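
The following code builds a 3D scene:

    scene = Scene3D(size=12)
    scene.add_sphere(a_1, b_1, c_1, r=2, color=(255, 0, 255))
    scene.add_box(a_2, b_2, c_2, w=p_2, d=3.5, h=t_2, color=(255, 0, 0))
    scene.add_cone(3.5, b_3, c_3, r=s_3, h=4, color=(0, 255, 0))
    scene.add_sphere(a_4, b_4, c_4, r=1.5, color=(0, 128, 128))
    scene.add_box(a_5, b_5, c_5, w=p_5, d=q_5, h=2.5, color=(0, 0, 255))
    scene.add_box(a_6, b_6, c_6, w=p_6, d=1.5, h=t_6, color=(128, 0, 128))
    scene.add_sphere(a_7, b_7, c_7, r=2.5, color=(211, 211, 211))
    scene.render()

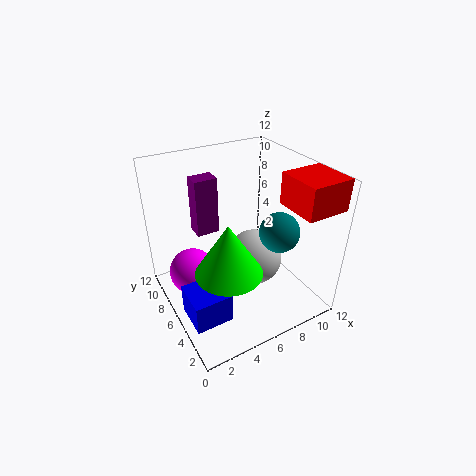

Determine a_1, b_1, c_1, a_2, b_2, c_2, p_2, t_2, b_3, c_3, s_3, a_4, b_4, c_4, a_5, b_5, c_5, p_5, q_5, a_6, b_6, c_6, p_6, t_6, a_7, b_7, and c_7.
a_1 = 2.5
b_1 = 8
c_1 = 2.5
a_2 = 8.5
b_2 = 0.5
c_2 = 9.5
p_2 = 3.5
t_2 = 2.5
b_3 = 3
c_3 = 5.5
s_3 = 2.5
a_4 = 7.5
b_4 = 2.5
c_4 = 8
a_5 = 0.5
b_5 = 2.5
c_5 = 1
p_5 = 3
q_5 = 3
a_6 = 3.5
b_6 = 8.5
c_6 = 5.5
p_6 = 2
t_6 = 5
a_7 = 8
b_7 = 6.5
c_7 = 3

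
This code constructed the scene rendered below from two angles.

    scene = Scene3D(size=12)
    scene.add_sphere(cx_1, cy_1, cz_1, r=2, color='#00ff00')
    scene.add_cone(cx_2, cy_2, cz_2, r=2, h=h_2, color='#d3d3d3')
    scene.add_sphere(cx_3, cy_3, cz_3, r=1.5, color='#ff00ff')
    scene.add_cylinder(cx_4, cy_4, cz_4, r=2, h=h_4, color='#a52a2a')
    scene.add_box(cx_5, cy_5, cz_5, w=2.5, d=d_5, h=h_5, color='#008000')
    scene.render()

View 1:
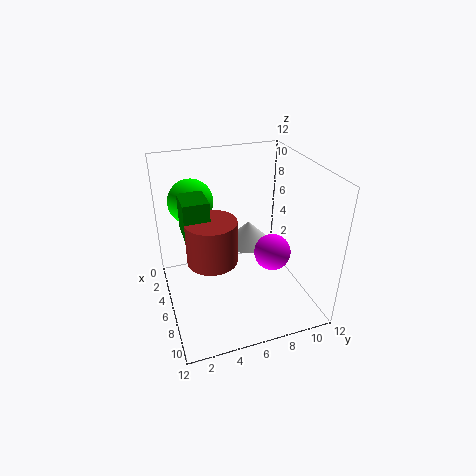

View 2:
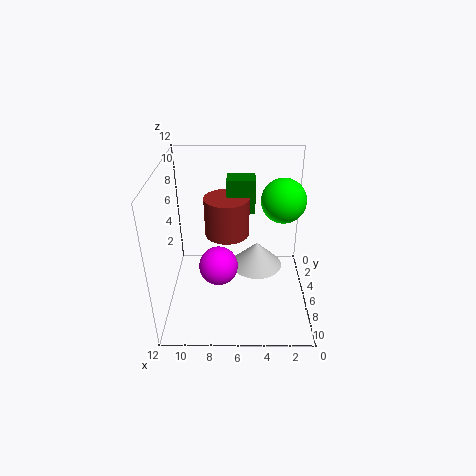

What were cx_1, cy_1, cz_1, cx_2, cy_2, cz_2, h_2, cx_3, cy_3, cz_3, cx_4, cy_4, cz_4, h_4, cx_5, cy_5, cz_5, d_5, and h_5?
cx_1 = 2
cy_1 = 3
cz_1 = 8
cx_2 = 4.5
cy_2 = 7.5
cz_2 = 4.5
h_2 = 2
cx_3 = 7.5
cy_3 = 8.5
cz_3 = 5
cx_4 = 7
cy_4 = 3.5
cz_4 = 5
h_4 = 3.5
cx_5 = 4.5
cy_5 = 1.5
cz_5 = 7
d_5 = 2
h_5 = 3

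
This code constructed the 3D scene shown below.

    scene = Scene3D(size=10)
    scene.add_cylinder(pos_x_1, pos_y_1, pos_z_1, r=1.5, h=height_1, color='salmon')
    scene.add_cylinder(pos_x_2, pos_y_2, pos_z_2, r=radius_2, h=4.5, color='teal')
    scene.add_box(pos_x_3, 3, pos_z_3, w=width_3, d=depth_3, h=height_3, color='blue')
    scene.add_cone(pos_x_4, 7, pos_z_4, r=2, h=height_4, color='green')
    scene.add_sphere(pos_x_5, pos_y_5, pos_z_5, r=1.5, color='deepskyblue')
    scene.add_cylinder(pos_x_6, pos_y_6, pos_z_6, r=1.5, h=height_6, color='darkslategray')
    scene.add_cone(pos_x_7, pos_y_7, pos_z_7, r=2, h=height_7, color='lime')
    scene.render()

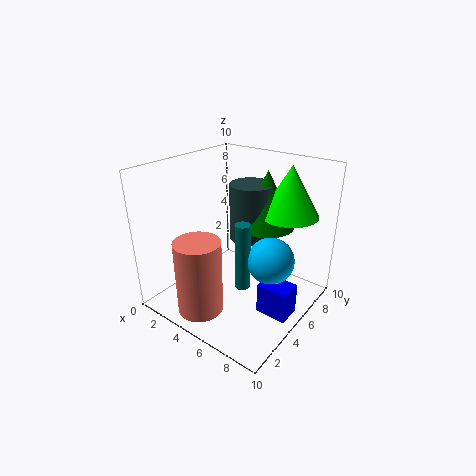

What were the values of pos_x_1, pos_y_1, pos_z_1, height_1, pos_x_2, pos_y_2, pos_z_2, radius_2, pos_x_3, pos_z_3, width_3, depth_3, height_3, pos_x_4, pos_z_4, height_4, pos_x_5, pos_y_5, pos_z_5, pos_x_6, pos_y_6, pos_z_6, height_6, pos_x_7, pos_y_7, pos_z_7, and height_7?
pos_x_1 = 4.5, pos_y_1 = 1.5, pos_z_1 = 1, height_1 = 5, pos_x_2 = 6.5, pos_y_2 = 3.5, pos_z_2 = 2.5, radius_2 = 0.5, pos_x_3 = 8, pos_z_3 = 1.5, width_3 = 2, depth_3 = 1.5, height_3 = 2, pos_x_4 = 6, pos_z_4 = 5.5, height_4 = 4, pos_x_5 = 8, pos_y_5 = 4.5, pos_z_5 = 4.5, pos_x_6 = 5, pos_y_6 = 6.5, pos_z_6 = 4.5, height_6 = 4, pos_x_7 = 7.5, pos_y_7 = 7.5, pos_z_7 = 6.5, height_7 = 3.5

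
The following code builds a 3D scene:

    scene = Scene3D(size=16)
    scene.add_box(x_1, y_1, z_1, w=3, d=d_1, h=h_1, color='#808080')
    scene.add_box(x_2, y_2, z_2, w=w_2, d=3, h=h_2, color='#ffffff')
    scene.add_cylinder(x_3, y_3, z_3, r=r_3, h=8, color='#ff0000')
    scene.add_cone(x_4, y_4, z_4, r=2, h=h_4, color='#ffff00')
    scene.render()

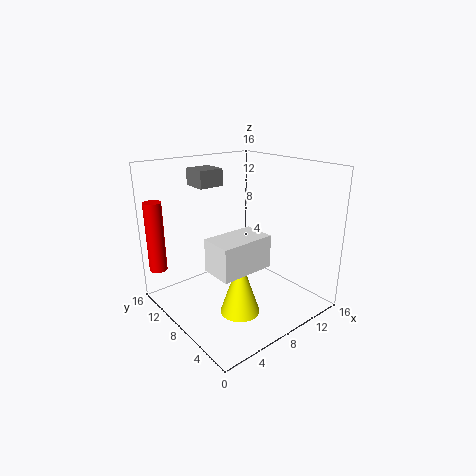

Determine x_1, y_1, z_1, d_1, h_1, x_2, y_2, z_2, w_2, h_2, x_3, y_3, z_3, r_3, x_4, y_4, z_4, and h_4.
x_1 = 6; y_1 = 12; z_1 = 13; d_1 = 3; h_1 = 2; x_2 = 1; y_2 = 1; z_2 = 8; w_2 = 5; h_2 = 3; x_3 = 1; y_3 = 14; z_3 = 4; r_3 = 1; x_4 = 5; y_4 = 4; z_4 = 2; h_4 = 6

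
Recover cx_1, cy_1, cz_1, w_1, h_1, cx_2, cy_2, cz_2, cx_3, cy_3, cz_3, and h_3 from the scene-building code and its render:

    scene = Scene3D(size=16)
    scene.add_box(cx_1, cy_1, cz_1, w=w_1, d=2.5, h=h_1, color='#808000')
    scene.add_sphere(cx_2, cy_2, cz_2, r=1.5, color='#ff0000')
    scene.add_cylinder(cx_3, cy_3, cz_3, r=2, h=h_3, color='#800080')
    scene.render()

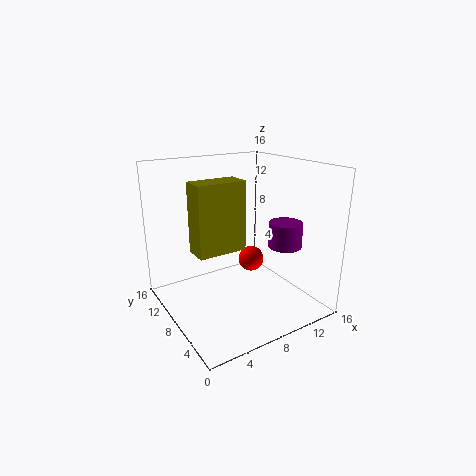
cx_1 = 2
cy_1 = 5
cz_1 = 8
w_1 = 5
h_1 = 7
cx_2 = 10.5
cy_2 = 9
cz_2 = 4.5
cx_3 = 14
cy_3 = 7
cz_3 = 6
h_3 = 3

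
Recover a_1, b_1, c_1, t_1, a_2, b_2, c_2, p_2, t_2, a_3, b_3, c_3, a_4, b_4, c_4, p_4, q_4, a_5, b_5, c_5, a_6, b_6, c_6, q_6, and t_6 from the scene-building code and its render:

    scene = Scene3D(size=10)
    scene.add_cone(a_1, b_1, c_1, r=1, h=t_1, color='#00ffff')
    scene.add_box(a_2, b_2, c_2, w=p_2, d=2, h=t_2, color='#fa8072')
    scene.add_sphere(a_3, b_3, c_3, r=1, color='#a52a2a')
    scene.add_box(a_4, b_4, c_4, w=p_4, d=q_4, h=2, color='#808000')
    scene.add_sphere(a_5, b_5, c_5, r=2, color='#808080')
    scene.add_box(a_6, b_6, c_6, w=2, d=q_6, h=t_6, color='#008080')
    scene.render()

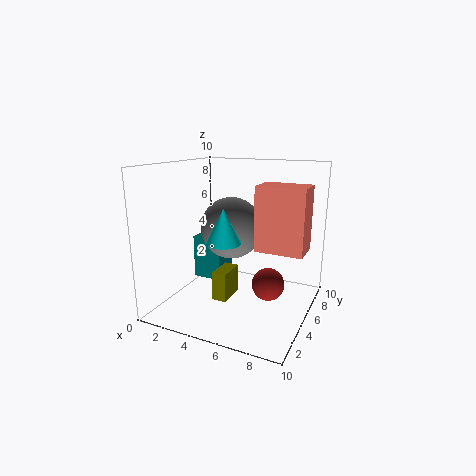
a_1 = 6
b_1 = 1
c_1 = 6
t_1 = 2
a_2 = 7
b_2 = 3
c_2 = 5
p_2 = 3
t_2 = 4
a_3 = 8
b_3 = 3
c_3 = 3
a_4 = 4
b_4 = 3
c_4 = 1
p_4 = 1
q_4 = 2
a_5 = 5
b_5 = 4
c_5 = 6
a_6 = 2
b_6 = 4
c_6 = 2
q_6 = 2
t_6 = 3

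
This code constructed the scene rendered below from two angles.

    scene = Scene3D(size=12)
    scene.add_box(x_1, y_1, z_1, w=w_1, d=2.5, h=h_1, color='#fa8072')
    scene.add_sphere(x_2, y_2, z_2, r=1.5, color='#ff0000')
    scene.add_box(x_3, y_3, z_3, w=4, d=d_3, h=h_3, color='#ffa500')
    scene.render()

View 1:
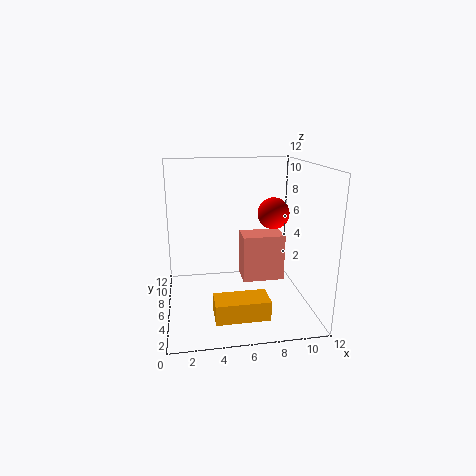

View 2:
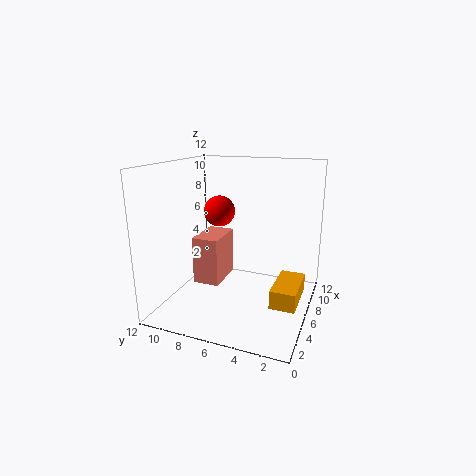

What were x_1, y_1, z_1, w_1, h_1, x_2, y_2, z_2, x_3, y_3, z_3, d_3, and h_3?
x_1 = 7
y_1 = 8.5
z_1 = 0.5
w_1 = 4
h_1 = 4.5
x_2 = 10
y_2 = 9.5
z_2 = 7
x_3 = 3.5
y_3 = 0.5
z_3 = 1.5
d_3 = 2
h_3 = 1.5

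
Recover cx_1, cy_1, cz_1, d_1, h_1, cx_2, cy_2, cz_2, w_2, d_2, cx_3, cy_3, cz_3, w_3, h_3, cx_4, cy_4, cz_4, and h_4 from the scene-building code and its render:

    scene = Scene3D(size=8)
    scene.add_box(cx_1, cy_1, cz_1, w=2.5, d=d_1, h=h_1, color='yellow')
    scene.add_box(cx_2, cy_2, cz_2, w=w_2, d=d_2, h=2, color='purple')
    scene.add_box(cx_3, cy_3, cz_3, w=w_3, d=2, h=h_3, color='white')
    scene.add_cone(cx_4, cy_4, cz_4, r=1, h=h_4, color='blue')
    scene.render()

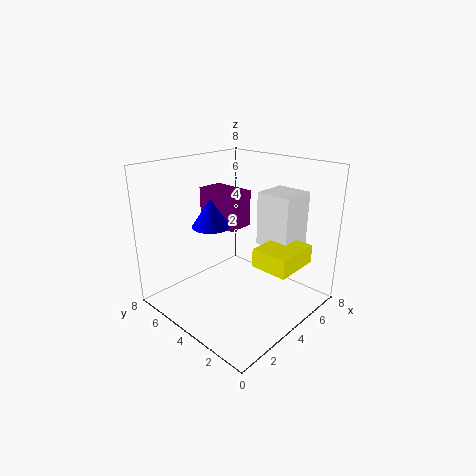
cx_1 = 3.5
cy_1 = 0.5
cz_1 = 3
d_1 = 2
h_1 = 1
cx_2 = 3.5
cy_2 = 4
cz_2 = 4.5
w_2 = 1.5
d_2 = 2.5
cx_3 = 5
cy_3 = 1.5
cz_3 = 3.5
w_3 = 2
h_3 = 3
cx_4 = 2.5
cy_4 = 4.5
cz_4 = 5
h_4 = 1.5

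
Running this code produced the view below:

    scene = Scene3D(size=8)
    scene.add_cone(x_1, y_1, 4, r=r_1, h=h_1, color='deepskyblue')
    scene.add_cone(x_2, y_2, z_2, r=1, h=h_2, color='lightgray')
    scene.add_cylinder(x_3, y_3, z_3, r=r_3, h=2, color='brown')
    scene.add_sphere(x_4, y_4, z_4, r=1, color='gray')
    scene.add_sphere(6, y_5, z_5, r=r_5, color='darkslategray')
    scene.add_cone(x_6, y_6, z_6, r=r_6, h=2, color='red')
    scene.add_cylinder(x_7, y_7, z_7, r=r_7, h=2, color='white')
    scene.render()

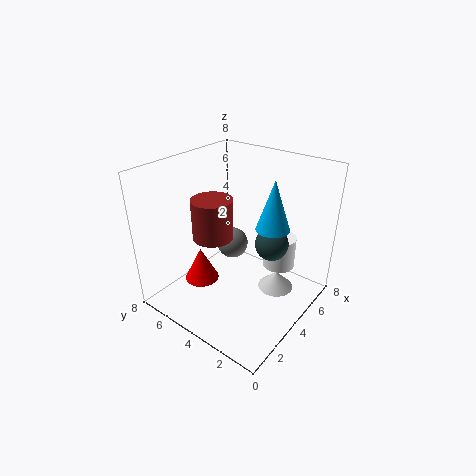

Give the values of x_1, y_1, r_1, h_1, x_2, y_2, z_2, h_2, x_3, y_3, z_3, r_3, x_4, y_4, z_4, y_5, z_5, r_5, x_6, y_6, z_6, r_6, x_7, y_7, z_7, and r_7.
x_1 = 6, y_1 = 3, r_1 = 1, h_1 = 3, x_2 = 5, y_2 = 2, z_2 = 1, h_2 = 1, x_3 = 2, y_3 = 4, z_3 = 5, r_3 = 1, x_4 = 6, y_4 = 6, z_4 = 2, y_5 = 3, z_5 = 3, r_5 = 1, x_6 = 3, y_6 = 6, z_6 = 1, r_6 = 1, x_7 = 7, y_7 = 3, z_7 = 1, r_7 = 1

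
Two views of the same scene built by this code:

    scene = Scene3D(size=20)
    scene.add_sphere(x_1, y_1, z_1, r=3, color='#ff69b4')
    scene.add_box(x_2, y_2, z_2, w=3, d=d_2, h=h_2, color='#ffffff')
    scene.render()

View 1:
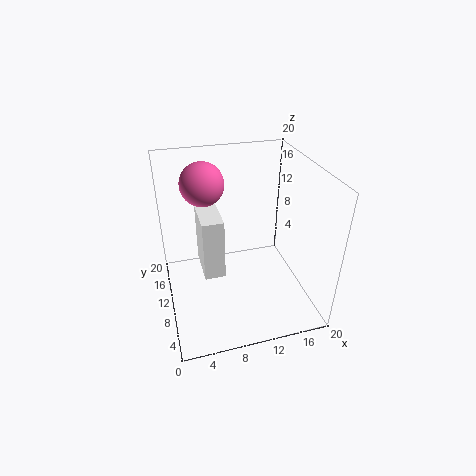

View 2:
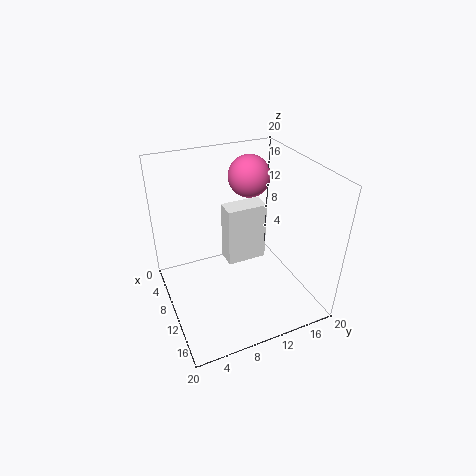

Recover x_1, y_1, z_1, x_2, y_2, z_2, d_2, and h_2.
x_1 = 6; y_1 = 13.5; z_1 = 17; x_2 = 5; y_2 = 9.5; z_2 = 4; d_2 = 6; h_2 = 9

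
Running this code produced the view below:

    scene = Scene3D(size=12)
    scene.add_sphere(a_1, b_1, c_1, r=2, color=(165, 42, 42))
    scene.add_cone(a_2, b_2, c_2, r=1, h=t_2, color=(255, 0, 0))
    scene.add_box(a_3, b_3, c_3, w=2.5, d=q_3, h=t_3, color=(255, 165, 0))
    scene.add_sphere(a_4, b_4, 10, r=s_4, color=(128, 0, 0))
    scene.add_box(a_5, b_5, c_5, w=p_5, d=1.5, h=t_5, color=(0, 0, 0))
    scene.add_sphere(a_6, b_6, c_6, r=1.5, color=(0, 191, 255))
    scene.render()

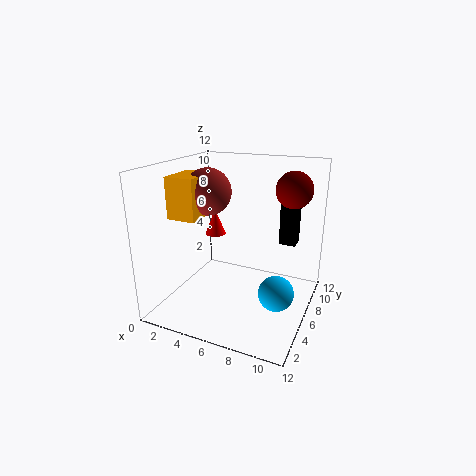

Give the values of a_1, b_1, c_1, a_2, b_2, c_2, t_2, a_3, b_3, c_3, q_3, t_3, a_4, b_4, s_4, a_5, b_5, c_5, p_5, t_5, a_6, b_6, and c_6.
a_1 = 3; b_1 = 6.5; c_1 = 9.5; a_2 = 2; b_2 = 9.5; c_2 = 4.5; t_2 = 2.5; a_3 = 0.5; b_3 = 4; c_3 = 7.5; q_3 = 3.5; t_3 = 3.5; a_4 = 10; b_4 = 8; s_4 = 1.5; a_5 = 8.5; b_5 = 9.5; c_5 = 4.5; p_5 = 1.5; t_5 = 4.5; a_6 = 9.5; b_6 = 6; c_6 = 1.5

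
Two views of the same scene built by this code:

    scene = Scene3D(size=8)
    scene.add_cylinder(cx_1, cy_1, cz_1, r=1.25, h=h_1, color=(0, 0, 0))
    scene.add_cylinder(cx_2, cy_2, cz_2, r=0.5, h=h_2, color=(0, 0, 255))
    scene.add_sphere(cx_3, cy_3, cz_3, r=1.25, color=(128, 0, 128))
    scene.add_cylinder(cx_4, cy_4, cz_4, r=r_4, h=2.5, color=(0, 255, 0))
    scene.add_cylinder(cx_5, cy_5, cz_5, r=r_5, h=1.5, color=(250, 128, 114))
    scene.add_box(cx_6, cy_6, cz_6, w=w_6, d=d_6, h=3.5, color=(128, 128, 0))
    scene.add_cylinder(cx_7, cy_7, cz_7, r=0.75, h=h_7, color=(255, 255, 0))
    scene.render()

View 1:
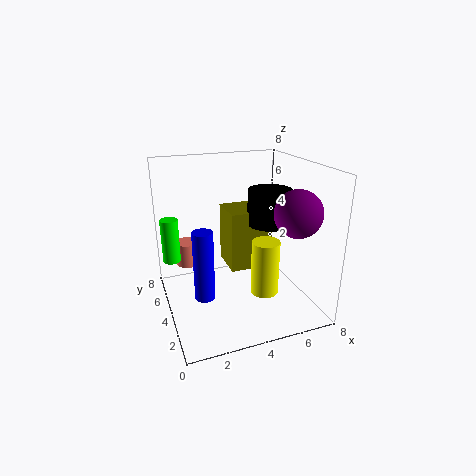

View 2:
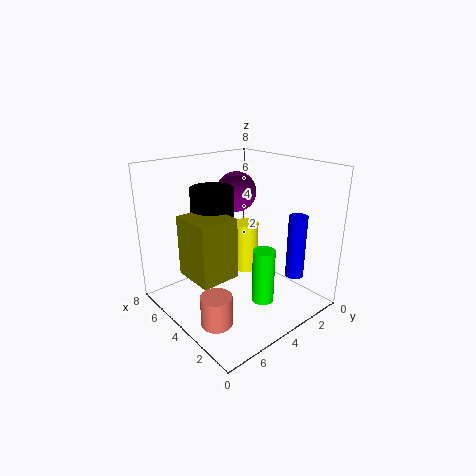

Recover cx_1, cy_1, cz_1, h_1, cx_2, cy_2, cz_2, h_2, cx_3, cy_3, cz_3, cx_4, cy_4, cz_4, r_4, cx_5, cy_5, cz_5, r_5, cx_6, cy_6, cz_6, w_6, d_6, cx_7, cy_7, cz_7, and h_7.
cx_1 = 6, cy_1 = 4.25, cz_1 = 4.5, h_1 = 2, cx_2 = 1.5, cy_2 = 2, cz_2 = 2, h_2 = 3.5, cx_3 = 6.5, cy_3 = 2, cz_3 = 5.75, cx_4 = 0.5, cy_4 = 5.5, cz_4 = 2.5, r_4 = 0.5, cx_5 = 1.75, cy_5 = 7.25, cz_5 = 1.25, r_5 = 0.75, cx_6 = 3.75, cy_6 = 4.25, cz_6 = 1.75, w_6 = 2.5, d_6 = 2.25, cx_7 = 5, cy_7 = 2.5, cz_7 = 1.25, h_7 = 3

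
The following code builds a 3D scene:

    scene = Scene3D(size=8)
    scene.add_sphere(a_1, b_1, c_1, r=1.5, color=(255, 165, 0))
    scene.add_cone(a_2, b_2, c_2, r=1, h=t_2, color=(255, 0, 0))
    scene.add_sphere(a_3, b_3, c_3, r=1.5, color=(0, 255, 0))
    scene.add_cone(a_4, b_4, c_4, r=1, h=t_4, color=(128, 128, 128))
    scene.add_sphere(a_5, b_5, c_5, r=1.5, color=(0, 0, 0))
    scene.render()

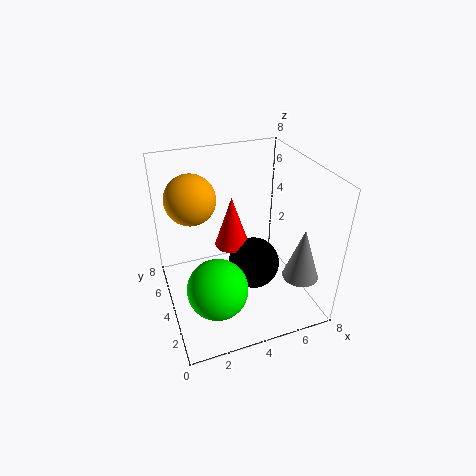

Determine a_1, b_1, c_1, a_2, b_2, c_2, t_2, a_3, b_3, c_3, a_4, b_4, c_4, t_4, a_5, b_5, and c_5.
a_1 = 2, b_1 = 6.5, c_1 = 5.5, a_2 = 4, b_2 = 5, c_2 = 3, t_2 = 3, a_3 = 2, b_3 = 1.5, c_3 = 3, a_4 = 7, b_4 = 2, c_4 = 2, t_4 = 3, a_5 = 5, b_5 = 4, c_5 = 2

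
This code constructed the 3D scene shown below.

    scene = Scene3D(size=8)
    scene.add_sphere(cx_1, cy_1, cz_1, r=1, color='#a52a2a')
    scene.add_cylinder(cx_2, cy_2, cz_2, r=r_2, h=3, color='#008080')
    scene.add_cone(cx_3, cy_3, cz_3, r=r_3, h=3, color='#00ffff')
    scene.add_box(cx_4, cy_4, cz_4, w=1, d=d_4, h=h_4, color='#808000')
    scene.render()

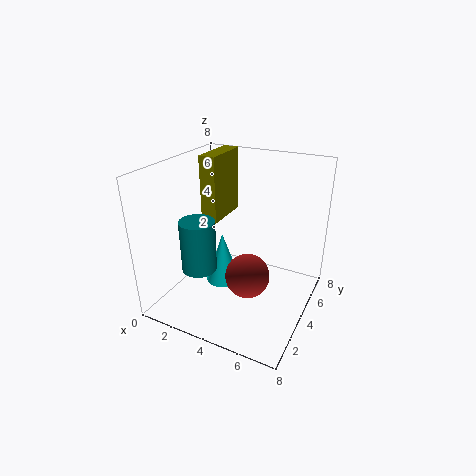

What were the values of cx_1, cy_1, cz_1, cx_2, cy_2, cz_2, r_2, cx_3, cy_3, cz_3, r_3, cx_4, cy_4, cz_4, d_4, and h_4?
cx_1 = 6
cy_1 = 1
cz_1 = 4
cx_2 = 2
cy_2 = 3
cz_2 = 2
r_2 = 1
cx_3 = 3
cy_3 = 4
cz_3 = 1
r_3 = 1
cx_4 = 1
cy_4 = 5
cz_4 = 4
d_4 = 3
h_4 = 4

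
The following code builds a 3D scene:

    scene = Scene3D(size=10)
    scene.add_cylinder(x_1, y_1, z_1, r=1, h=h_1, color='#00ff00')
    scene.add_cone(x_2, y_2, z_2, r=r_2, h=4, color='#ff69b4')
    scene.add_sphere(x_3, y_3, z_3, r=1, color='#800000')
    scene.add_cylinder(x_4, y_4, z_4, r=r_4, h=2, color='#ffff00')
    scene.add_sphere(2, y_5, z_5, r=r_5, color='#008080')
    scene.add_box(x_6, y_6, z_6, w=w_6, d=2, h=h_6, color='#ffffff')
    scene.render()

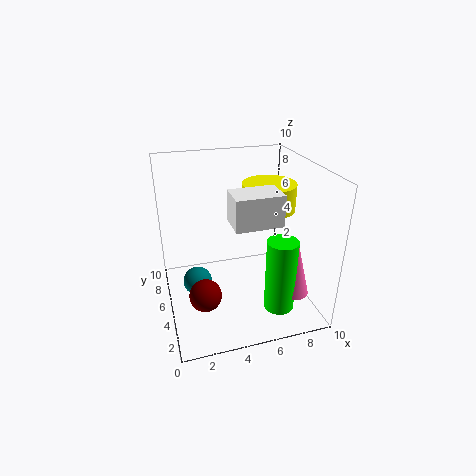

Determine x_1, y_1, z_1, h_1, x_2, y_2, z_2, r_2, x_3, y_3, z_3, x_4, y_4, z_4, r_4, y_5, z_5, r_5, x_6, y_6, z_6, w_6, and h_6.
x_1 = 7; y_1 = 2; z_1 = 1; h_1 = 5; x_2 = 8; y_2 = 2; z_2 = 2; r_2 = 1; x_3 = 2; y_3 = 2; z_3 = 3; x_4 = 8; y_4 = 7; z_4 = 6; r_4 = 2; y_5 = 5; z_5 = 2; r_5 = 1; x_6 = 4; y_6 = 2; z_6 = 7; w_6 = 3; h_6 = 2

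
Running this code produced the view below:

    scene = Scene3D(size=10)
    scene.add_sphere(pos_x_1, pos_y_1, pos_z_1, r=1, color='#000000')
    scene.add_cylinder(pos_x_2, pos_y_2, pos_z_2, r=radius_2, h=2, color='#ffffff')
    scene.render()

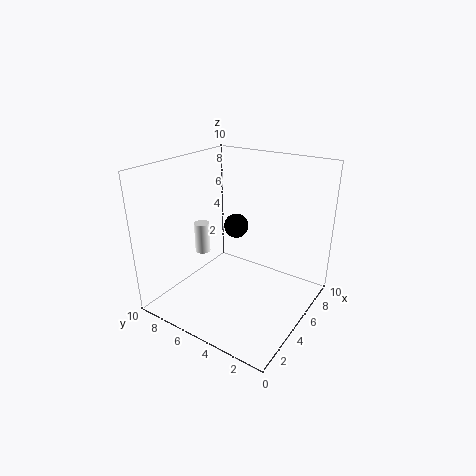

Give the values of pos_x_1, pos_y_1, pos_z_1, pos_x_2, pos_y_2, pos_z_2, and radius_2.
pos_x_1 = 8.5, pos_y_1 = 7.5, pos_z_1 = 4, pos_x_2 = 3, pos_y_2 = 6.5, pos_z_2 = 4.5, radius_2 = 0.5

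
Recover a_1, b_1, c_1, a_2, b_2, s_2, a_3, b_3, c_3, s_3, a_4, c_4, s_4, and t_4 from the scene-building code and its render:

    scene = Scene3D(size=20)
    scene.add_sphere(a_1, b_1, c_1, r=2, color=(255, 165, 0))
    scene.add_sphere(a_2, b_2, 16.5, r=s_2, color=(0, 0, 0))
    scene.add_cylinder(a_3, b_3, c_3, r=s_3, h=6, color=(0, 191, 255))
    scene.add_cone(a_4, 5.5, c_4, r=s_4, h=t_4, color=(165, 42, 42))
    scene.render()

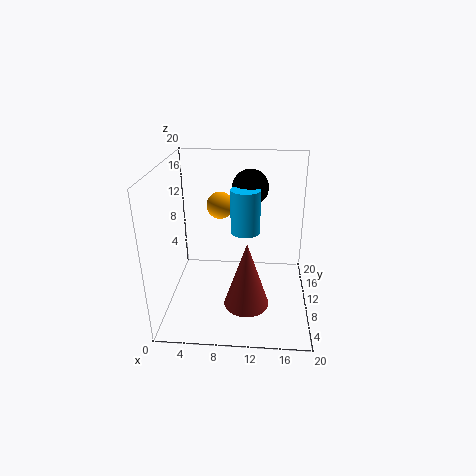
a_1 = 7
b_1 = 14.5
c_1 = 13
a_2 = 11.5
b_2 = 12.5
s_2 = 2.5
a_3 = 11
b_3 = 10
c_3 = 11
s_3 = 2
a_4 = 11.5
c_4 = 2.5
s_4 = 3
t_4 = 9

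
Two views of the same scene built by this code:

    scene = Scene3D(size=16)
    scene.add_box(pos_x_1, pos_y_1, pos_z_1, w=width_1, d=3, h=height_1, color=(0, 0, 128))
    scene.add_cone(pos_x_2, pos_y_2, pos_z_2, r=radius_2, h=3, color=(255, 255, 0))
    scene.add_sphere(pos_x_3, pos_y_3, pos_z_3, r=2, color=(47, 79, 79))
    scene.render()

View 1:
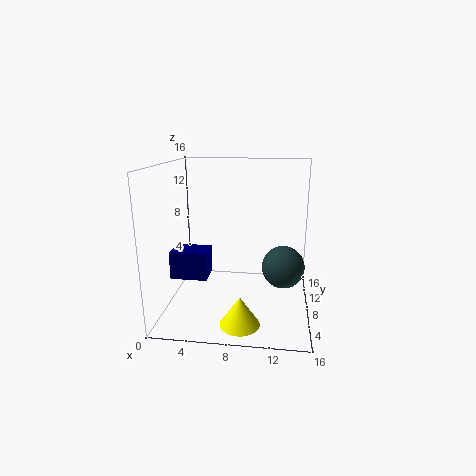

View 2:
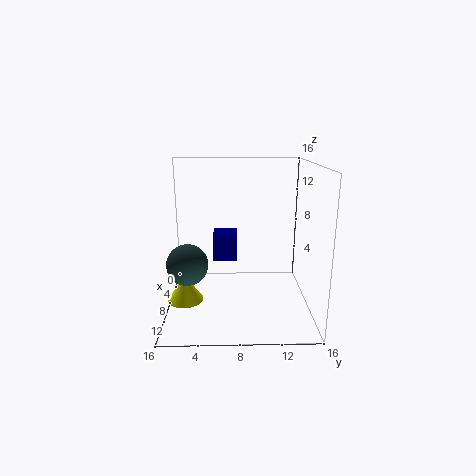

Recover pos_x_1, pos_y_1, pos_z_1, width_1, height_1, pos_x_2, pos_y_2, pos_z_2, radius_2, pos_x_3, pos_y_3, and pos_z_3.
pos_x_1 = 1; pos_y_1 = 5; pos_z_1 = 4; width_1 = 4; height_1 = 3; pos_x_2 = 9; pos_y_2 = 2; pos_z_2 = 1; radius_2 = 2; pos_x_3 = 13; pos_y_3 = 3; pos_z_3 = 7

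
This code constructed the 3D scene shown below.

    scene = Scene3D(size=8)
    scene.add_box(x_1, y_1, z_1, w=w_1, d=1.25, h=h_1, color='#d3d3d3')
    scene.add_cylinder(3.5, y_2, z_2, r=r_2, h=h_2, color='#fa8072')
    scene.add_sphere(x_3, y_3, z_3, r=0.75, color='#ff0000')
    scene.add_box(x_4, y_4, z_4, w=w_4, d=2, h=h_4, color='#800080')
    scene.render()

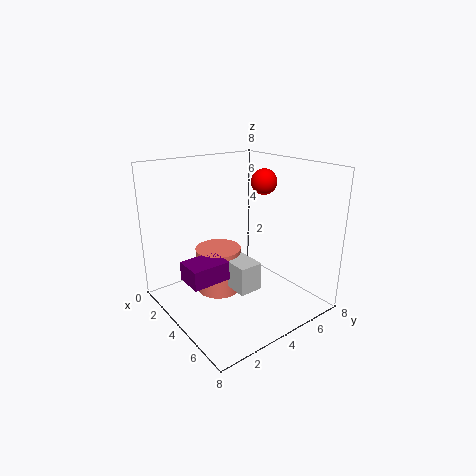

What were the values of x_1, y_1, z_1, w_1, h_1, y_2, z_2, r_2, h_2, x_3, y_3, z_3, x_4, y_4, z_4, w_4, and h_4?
x_1 = 3.25; y_1 = 2.75; z_1 = 1.75; w_1 = 2.75; h_1 = 1.5; y_2 = 3; z_2 = 1; r_2 = 1.25; h_2 = 2.5; x_3 = 3.5; y_3 = 6.25; z_3 = 6.75; x_4 = 3.75; y_4 = 0.5; z_4 = 2.5; w_4 = 1.5; h_4 = 1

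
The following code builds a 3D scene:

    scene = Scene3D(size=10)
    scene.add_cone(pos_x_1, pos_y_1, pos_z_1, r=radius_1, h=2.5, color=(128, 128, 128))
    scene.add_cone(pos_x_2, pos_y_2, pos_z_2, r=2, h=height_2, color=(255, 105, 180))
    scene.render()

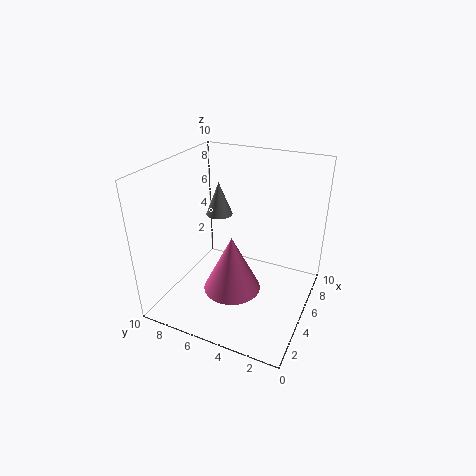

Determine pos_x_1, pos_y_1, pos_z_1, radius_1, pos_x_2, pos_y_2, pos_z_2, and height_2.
pos_x_1 = 7
pos_y_1 = 7.5
pos_z_1 = 5.5
radius_1 = 1
pos_x_2 = 4
pos_y_2 = 5
pos_z_2 = 1.5
height_2 = 4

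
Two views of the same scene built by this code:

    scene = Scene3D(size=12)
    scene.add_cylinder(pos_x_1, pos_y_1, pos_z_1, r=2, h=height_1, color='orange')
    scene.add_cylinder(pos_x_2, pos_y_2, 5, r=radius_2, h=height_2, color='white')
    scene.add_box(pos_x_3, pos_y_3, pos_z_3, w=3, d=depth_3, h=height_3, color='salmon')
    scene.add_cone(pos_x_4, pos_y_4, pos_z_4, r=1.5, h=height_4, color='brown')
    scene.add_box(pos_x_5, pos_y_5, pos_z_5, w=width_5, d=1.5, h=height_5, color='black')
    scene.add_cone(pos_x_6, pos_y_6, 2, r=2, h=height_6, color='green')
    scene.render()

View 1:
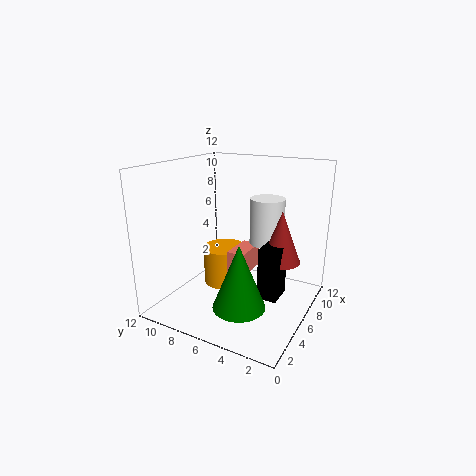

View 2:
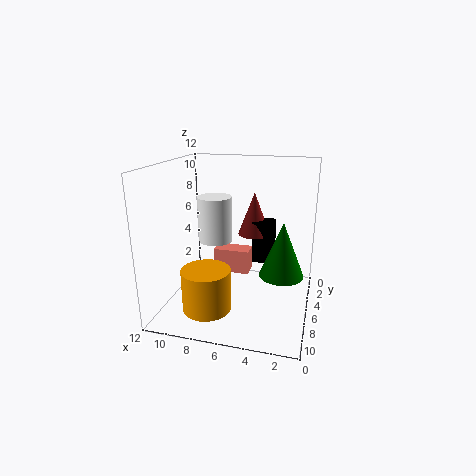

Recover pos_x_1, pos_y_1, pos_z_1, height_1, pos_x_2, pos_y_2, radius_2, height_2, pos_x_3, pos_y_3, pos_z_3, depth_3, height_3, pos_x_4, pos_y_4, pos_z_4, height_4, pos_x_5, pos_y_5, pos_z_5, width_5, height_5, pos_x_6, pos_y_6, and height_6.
pos_x_1 = 8, pos_y_1 = 8.5, pos_z_1 = 0.5, height_1 = 3.5, pos_x_2 = 8.5, pos_y_2 = 4.5, radius_2 = 1.5, height_2 = 4, pos_x_3 = 5, pos_y_3 = 5, pos_z_3 = 3, depth_3 = 1.5, height_3 = 2, pos_x_4 = 5.5, pos_y_4 = 2, pos_z_4 = 5, height_4 = 4, pos_x_5 = 3.5, pos_y_5 = 1.5, pos_z_5 = 2.5, width_5 = 2, height_5 = 4, pos_x_6 = 2.5, pos_y_6 = 4, height_6 = 5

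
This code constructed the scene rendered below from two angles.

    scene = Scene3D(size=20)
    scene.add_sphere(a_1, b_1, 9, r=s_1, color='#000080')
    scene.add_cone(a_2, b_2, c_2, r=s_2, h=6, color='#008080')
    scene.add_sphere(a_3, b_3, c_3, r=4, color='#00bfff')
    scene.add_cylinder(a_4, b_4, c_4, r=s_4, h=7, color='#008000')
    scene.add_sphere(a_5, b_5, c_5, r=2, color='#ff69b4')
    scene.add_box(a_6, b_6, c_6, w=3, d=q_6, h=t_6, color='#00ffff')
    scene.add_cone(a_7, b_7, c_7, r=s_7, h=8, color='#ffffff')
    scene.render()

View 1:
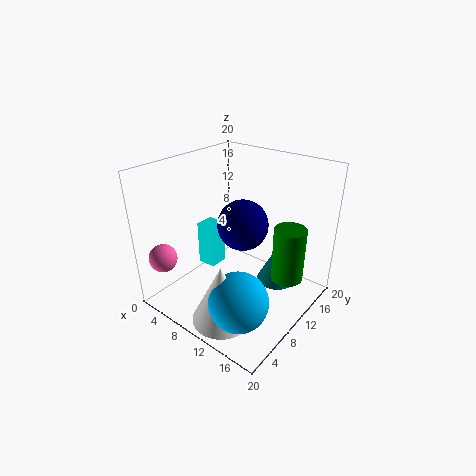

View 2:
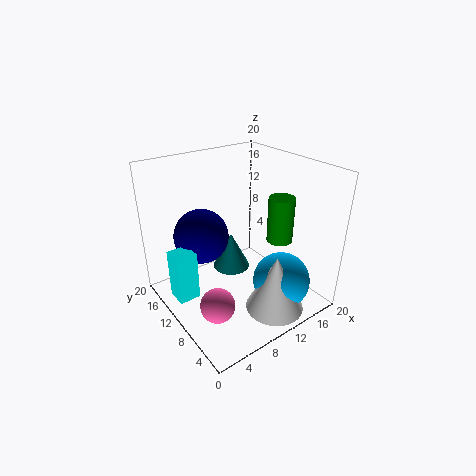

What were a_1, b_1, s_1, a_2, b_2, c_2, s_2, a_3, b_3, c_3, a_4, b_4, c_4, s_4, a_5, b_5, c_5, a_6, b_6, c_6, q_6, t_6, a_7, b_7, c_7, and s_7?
a_1 = 7
b_1 = 15
s_1 = 4
a_2 = 13
b_2 = 16
c_2 = 1
s_2 = 3
a_3 = 14
b_3 = 5
c_3 = 4
a_4 = 18
b_4 = 10
c_4 = 7
s_4 = 2
a_5 = 2
b_5 = 3
c_5 = 7
a_6 = 1
b_6 = 11
c_6 = 2
q_6 = 3
t_6 = 7
a_7 = 12
b_7 = 4
c_7 = 1
s_7 = 4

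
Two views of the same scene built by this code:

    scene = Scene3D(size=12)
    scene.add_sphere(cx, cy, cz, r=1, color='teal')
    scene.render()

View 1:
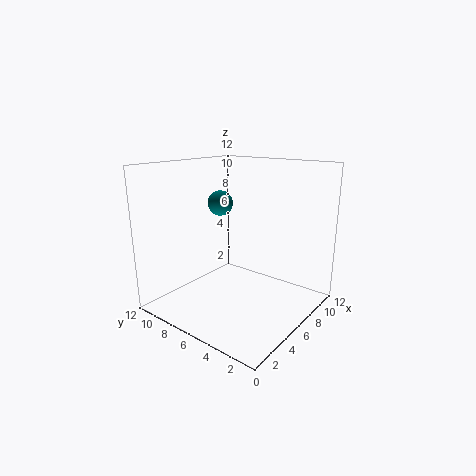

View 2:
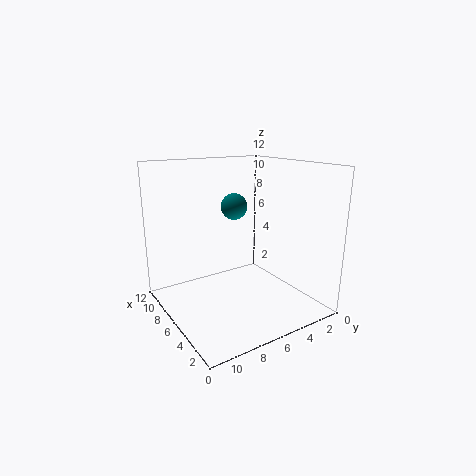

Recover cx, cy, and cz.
cx = 5, cy = 7, cz = 9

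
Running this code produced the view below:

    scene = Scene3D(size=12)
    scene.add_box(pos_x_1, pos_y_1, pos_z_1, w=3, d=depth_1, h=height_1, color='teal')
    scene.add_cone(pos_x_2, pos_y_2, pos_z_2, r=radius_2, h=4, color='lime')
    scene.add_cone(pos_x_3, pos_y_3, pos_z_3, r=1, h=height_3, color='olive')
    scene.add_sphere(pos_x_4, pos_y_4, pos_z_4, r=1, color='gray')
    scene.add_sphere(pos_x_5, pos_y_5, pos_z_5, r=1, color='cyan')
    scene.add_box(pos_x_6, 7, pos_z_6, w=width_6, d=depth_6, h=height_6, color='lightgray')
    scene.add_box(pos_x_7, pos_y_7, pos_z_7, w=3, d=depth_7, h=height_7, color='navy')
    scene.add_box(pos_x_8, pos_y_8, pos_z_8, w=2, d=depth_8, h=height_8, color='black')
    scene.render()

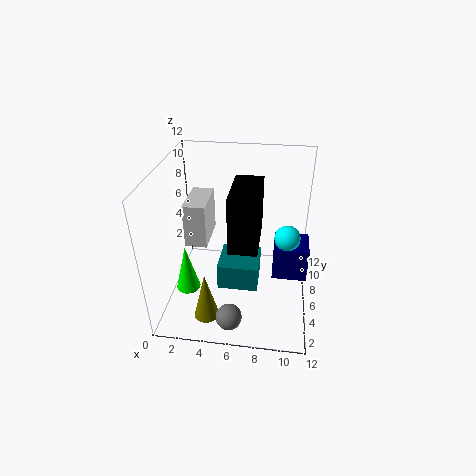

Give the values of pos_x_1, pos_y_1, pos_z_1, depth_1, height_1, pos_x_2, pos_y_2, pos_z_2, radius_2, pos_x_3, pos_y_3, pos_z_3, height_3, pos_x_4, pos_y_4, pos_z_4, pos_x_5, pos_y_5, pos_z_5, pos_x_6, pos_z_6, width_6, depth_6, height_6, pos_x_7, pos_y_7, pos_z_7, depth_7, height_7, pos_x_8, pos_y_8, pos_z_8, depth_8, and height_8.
pos_x_1 = 5; pos_y_1 = 2; pos_z_1 = 4; depth_1 = 3; height_1 = 2; pos_x_2 = 2; pos_y_2 = 4; pos_z_2 = 2; radius_2 = 1; pos_x_3 = 4; pos_y_3 = 2; pos_z_3 = 1; height_3 = 4; pos_x_4 = 6; pos_y_4 = 1; pos_z_4 = 2; pos_x_5 = 10; pos_y_5 = 5; pos_z_5 = 7; pos_x_6 = 1; pos_z_6 = 4; width_6 = 2; depth_6 = 4; height_6 = 4; pos_x_7 = 9; pos_y_7 = 6; pos_z_7 = 2; depth_7 = 3; height_7 = 3; pos_x_8 = 6; pos_y_8 = 1; pos_z_8 = 8; depth_8 = 4; height_8 = 4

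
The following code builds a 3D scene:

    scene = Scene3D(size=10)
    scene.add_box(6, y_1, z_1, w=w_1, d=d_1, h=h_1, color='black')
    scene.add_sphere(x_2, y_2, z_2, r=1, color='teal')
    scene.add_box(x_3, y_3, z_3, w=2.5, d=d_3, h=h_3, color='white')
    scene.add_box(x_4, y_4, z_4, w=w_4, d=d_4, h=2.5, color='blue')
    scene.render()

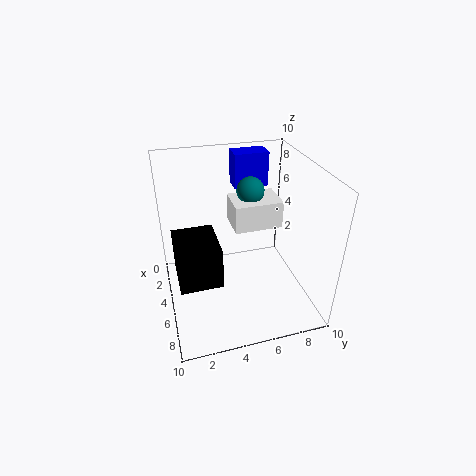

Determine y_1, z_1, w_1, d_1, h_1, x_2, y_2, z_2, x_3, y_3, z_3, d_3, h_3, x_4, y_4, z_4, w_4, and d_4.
y_1 = 0.5, z_1 = 4.5, w_1 = 3, d_1 = 2.5, h_1 = 2.5, x_2 = 3, y_2 = 6.5, z_2 = 7.5, x_3 = 2, y_3 = 5, z_3 = 5, d_3 = 3.5, h_3 = 2, x_4 = 1, y_4 = 5.5, z_4 = 7.5, w_4 = 1.5, d_4 = 2.5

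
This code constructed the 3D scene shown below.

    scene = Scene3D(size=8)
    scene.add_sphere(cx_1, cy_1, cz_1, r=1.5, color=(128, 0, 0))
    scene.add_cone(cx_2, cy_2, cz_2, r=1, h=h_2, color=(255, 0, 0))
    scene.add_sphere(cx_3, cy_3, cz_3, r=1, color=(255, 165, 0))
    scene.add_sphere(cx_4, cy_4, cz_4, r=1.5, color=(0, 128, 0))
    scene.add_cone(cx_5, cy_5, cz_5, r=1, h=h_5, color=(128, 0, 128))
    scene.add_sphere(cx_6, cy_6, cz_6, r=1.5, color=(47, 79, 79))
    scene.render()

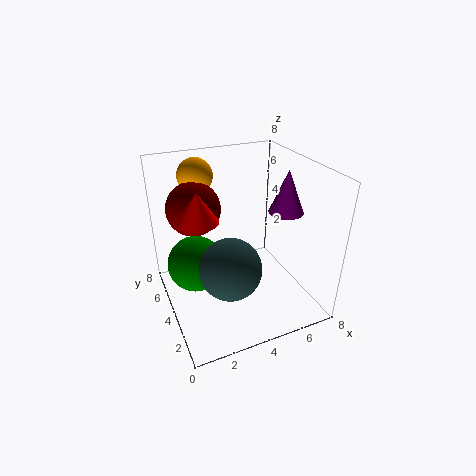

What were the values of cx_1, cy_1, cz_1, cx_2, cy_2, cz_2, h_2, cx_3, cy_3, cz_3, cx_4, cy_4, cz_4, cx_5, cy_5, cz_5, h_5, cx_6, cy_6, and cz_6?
cx_1 = 2; cy_1 = 5.5; cz_1 = 5.5; cx_2 = 1.5; cy_2 = 3; cz_2 = 6; h_2 = 1.5; cx_3 = 2.5; cy_3 = 6.5; cz_3 = 7; cx_4 = 1.5; cy_4 = 4; cz_4 = 3; cx_5 = 7; cy_5 = 4; cz_5 = 5; h_5 = 2.5; cx_6 = 2.5; cy_6 = 1.5; cz_6 = 4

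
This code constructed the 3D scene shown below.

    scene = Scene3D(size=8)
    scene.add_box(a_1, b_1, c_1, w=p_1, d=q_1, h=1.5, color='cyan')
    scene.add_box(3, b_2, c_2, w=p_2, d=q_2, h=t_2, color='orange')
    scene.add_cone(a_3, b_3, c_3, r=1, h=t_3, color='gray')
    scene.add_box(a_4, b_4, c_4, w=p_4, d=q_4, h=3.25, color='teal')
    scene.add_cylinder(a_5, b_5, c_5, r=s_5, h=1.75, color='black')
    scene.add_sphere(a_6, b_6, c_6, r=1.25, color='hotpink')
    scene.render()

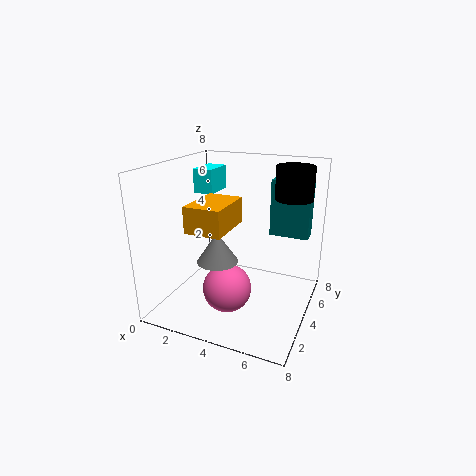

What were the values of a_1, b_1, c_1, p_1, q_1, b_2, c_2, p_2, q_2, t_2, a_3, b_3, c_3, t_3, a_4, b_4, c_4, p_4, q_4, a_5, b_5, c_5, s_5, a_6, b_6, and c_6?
a_1 = 0.25
b_1 = 5.75
c_1 = 5.75
p_1 = 1.25
q_1 = 2
b_2 = 0.25
c_2 = 5.5
p_2 = 1.75
q_2 = 2.5
t_2 = 1.25
a_3 = 4
b_3 = 1.5
c_3 = 3.75
t_3 = 1.5
a_4 = 5.25
b_4 = 5.75
c_4 = 3.75
p_4 = 2.25
q_4 = 1
a_5 = 6.75
b_5 = 5
c_5 = 6.25
s_5 = 1
a_6 = 4.25
b_6 = 2
c_6 = 2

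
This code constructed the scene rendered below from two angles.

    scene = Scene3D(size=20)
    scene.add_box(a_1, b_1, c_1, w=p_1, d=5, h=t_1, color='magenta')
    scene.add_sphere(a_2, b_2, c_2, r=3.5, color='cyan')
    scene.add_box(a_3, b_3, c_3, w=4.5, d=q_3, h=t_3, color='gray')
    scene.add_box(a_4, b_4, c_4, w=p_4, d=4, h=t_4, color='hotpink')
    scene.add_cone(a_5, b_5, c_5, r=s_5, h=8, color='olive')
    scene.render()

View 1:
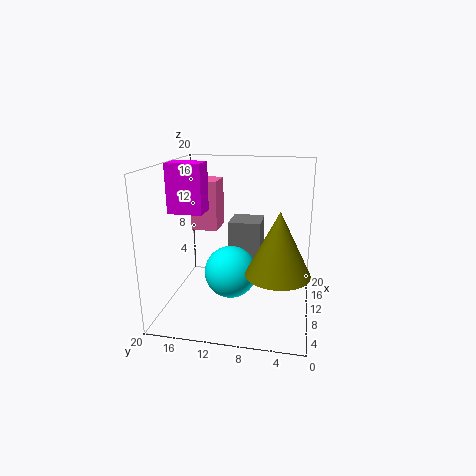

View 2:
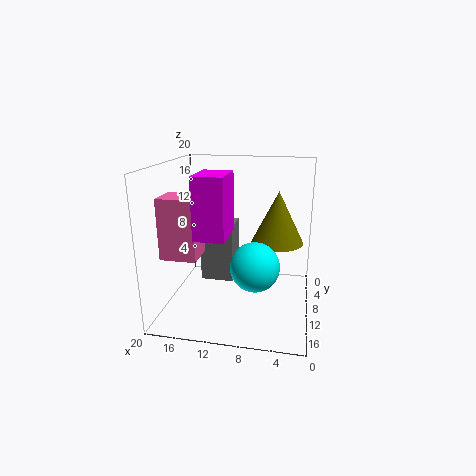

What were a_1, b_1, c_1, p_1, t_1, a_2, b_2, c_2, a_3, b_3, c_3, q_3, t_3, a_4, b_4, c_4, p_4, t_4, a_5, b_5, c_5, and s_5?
a_1 = 9.5
b_1 = 15
c_1 = 13
p_1 = 3.5
t_1 = 7
a_2 = 7.5
b_2 = 10.5
c_2 = 6
a_3 = 10.5
b_3 = 7
c_3 = 4
q_3 = 4.5
t_3 = 8
a_4 = 13.5
b_4 = 14
c_4 = 9.5
p_4 = 4.5
t_4 = 7.5
a_5 = 5
b_5 = 4
c_5 = 7.5
s_5 = 4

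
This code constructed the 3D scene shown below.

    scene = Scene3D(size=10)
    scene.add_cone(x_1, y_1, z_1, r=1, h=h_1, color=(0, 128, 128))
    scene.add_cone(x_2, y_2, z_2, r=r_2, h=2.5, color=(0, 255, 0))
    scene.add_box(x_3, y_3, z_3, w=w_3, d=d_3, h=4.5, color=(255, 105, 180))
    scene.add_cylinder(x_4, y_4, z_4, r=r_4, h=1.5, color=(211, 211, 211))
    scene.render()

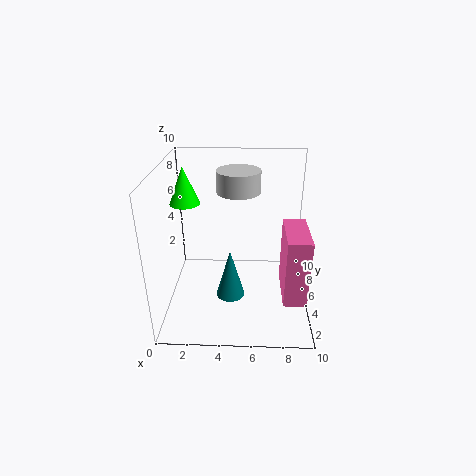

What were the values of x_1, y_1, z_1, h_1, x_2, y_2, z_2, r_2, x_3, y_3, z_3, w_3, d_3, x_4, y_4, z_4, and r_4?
x_1 = 4.5; y_1 = 4; z_1 = 1; h_1 = 3.5; x_2 = 1.5; y_2 = 5; z_2 = 7.5; r_2 = 1; x_3 = 8; y_3 = 1.5; z_3 = 2; w_3 = 1.5; d_3 = 3.5; x_4 = 5; y_4 = 6; z_4 = 8; r_4 = 1.5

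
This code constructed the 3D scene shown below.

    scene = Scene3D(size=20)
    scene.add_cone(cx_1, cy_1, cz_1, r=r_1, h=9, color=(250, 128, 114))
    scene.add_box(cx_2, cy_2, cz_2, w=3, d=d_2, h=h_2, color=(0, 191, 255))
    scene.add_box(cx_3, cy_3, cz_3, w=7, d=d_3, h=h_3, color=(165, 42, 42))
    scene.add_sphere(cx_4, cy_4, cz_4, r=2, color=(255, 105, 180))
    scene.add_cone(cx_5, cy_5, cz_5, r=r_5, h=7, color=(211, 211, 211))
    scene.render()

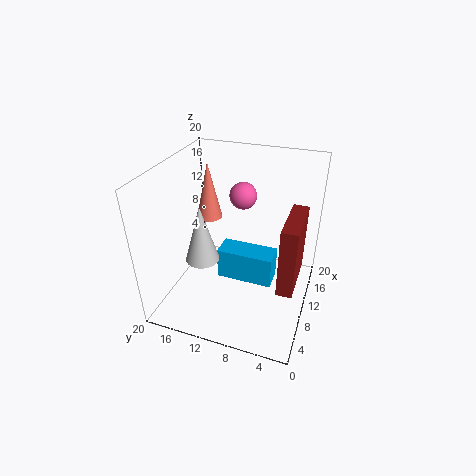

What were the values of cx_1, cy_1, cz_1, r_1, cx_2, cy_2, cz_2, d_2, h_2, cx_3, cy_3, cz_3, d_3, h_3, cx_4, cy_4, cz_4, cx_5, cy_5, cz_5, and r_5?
cx_1 = 16; cy_1 = 17; cz_1 = 9; r_1 = 2; cx_2 = 5; cy_2 = 4; cz_2 = 7; d_2 = 7; h_2 = 4; cx_3 = 4; cy_3 = 1; cz_3 = 7; d_3 = 2; h_3 = 9; cx_4 = 15; cy_4 = 11; cz_4 = 14; cx_5 = 3; cy_5 = 12; cz_5 = 11; r_5 = 2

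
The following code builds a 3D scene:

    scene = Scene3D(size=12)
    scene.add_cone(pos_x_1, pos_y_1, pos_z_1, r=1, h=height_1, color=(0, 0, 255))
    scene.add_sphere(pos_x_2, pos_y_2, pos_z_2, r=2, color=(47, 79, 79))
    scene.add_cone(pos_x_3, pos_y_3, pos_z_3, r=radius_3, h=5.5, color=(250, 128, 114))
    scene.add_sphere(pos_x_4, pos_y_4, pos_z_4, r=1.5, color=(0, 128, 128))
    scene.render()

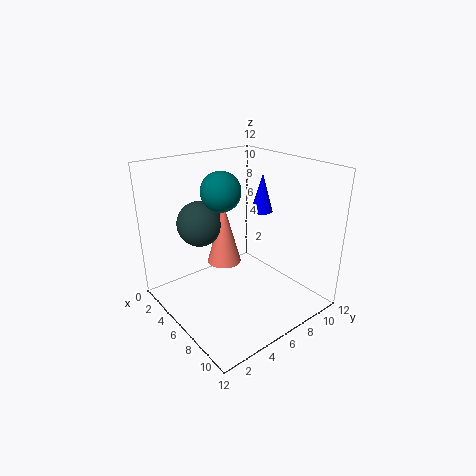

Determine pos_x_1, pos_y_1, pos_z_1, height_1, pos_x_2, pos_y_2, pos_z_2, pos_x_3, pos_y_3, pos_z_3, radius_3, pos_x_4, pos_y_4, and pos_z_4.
pos_x_1 = 4.5
pos_y_1 = 10
pos_z_1 = 7
height_1 = 3.5
pos_x_2 = 2.5
pos_y_2 = 4.5
pos_z_2 = 6.5
pos_x_3 = 4
pos_y_3 = 6
pos_z_3 = 3
radius_3 = 1.5
pos_x_4 = 6.5
pos_y_4 = 4
pos_z_4 = 10.5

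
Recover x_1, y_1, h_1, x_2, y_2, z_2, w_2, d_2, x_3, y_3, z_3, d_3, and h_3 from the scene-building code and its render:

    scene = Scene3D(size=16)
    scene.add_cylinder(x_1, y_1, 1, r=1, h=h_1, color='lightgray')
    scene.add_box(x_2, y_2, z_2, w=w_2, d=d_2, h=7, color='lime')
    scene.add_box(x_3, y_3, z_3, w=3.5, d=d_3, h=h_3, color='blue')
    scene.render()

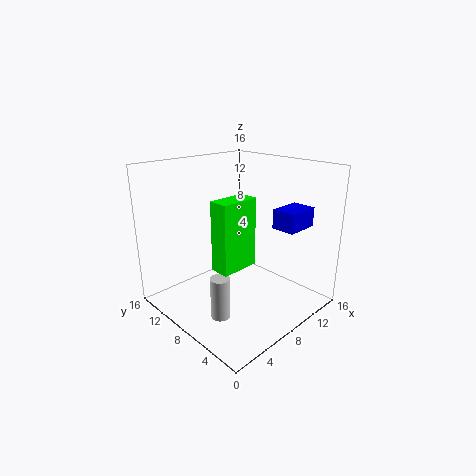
x_1 = 3.5
y_1 = 6
h_1 = 4.5
x_2 = 3
y_2 = 4.5
z_2 = 6.5
w_2 = 4
d_2 = 2
x_3 = 9
y_3 = 1.5
z_3 = 10
d_3 = 2.5
h_3 = 2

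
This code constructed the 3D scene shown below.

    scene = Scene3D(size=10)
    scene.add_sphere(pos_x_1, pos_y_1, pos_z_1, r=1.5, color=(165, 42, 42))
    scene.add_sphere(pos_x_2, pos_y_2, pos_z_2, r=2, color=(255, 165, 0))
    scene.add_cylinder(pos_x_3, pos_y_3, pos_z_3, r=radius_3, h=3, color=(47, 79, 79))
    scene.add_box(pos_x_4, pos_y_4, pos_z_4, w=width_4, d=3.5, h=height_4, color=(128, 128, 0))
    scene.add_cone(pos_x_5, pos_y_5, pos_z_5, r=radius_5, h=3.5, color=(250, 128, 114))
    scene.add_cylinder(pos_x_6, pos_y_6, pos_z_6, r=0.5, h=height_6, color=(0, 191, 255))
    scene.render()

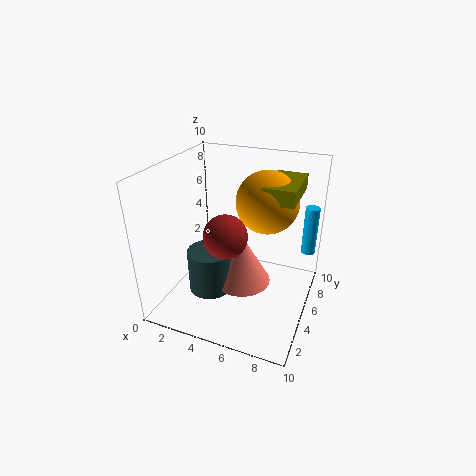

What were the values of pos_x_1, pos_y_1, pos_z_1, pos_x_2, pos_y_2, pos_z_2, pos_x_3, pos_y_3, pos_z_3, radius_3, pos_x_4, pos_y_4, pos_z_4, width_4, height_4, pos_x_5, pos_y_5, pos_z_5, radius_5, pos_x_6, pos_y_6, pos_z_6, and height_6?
pos_x_1 = 4.5
pos_y_1 = 4
pos_z_1 = 5.5
pos_x_2 = 7
pos_y_2 = 5
pos_z_2 = 8
pos_x_3 = 3.5
pos_y_3 = 3.5
pos_z_3 = 1.5
radius_3 = 1.5
pos_x_4 = 7
pos_y_4 = 3.5
pos_z_4 = 8.5
width_4 = 2
height_4 = 1
pos_x_5 = 5.5
pos_y_5 = 4.5
pos_z_5 = 2
radius_5 = 2
pos_x_6 = 9.5
pos_y_6 = 7.5
pos_z_6 = 3.5
height_6 = 3.5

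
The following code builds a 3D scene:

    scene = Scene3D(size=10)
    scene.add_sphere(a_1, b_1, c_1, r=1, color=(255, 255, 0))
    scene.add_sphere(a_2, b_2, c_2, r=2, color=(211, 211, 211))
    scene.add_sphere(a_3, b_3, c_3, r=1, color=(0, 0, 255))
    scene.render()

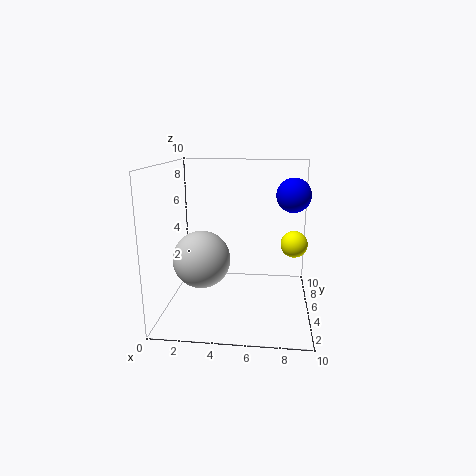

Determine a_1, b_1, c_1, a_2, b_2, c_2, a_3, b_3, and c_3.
a_1 = 9
b_1 = 7
c_1 = 4
a_2 = 2.5
b_2 = 4.5
c_2 = 3.5
a_3 = 8.5
b_3 = 2.5
c_3 = 8.5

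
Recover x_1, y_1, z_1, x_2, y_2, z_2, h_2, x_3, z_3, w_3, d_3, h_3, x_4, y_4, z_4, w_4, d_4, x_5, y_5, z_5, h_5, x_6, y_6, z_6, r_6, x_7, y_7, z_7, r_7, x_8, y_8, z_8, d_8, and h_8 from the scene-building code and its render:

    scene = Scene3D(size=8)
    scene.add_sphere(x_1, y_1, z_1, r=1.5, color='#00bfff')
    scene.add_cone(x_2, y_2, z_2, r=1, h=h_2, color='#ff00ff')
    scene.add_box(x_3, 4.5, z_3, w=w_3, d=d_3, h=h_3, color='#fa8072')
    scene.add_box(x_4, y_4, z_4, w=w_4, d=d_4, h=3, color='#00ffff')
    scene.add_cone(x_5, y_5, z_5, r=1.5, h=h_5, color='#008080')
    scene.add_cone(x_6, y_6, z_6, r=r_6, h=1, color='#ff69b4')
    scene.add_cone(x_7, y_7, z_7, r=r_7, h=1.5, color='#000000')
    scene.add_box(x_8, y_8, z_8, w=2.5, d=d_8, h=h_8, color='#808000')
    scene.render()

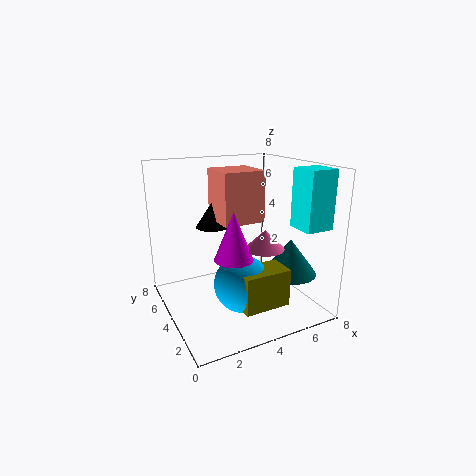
x_1 = 3.5; y_1 = 2.5; z_1 = 2; x_2 = 3; y_2 = 2.5; z_2 = 3.5; h_2 = 2.5; x_3 = 3.5; z_3 = 4.5; w_3 = 2.5; d_3 = 2.5; h_3 = 3; x_4 = 6; y_4 = 0.5; z_4 = 5; w_4 = 1.5; d_4 = 1.5; x_5 = 6.5; y_5 = 2.5; z_5 = 2; h_5 = 2; x_6 = 4.5; y_6 = 2; z_6 = 4; r_6 = 1; x_7 = 3.5; y_7 = 6.5; z_7 = 4; r_7 = 1; x_8 = 3; y_8 = 1; z_8 = 1; d_8 = 1.5; h_8 = 2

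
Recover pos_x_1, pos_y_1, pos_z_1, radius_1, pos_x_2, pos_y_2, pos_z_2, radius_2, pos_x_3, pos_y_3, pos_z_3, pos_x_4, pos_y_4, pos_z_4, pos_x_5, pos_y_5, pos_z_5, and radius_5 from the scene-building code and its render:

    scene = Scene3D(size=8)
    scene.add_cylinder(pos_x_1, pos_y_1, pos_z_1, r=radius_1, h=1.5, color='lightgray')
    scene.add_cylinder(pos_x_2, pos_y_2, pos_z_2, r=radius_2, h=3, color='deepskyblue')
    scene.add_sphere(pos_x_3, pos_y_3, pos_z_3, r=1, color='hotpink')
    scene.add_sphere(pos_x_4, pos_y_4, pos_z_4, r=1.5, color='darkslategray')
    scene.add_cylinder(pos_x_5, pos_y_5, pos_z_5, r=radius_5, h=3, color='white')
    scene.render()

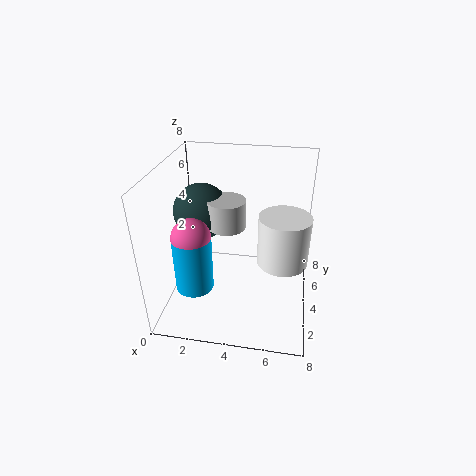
pos_x_1 = 3.5; pos_y_1 = 3.5; pos_z_1 = 5; radius_1 = 1; pos_x_2 = 2; pos_y_2 = 2; pos_z_2 = 2; radius_2 = 1; pos_x_3 = 2; pos_y_3 = 2; pos_z_3 = 5; pos_x_4 = 2; pos_y_4 = 4; pos_z_4 = 5.5; pos_x_5 = 6.5; pos_y_5 = 5; pos_z_5 = 2; radius_5 = 1.5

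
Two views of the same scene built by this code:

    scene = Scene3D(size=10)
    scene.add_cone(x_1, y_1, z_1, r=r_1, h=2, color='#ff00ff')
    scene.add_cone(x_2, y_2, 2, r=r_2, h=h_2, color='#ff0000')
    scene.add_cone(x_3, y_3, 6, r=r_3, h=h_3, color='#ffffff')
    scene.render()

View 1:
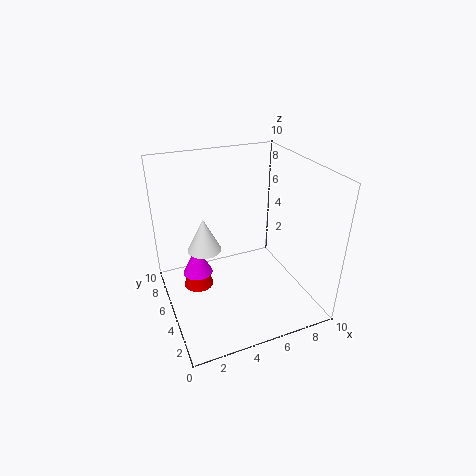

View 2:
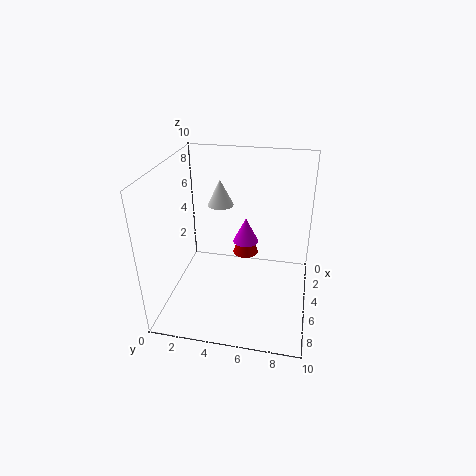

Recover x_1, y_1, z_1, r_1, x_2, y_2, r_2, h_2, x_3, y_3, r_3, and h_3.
x_1 = 2, y_1 = 5, z_1 = 3, r_1 = 1, x_2 = 2, y_2 = 5, r_2 = 1, h_2 = 3, x_3 = 2, y_3 = 3, r_3 = 1, h_3 = 2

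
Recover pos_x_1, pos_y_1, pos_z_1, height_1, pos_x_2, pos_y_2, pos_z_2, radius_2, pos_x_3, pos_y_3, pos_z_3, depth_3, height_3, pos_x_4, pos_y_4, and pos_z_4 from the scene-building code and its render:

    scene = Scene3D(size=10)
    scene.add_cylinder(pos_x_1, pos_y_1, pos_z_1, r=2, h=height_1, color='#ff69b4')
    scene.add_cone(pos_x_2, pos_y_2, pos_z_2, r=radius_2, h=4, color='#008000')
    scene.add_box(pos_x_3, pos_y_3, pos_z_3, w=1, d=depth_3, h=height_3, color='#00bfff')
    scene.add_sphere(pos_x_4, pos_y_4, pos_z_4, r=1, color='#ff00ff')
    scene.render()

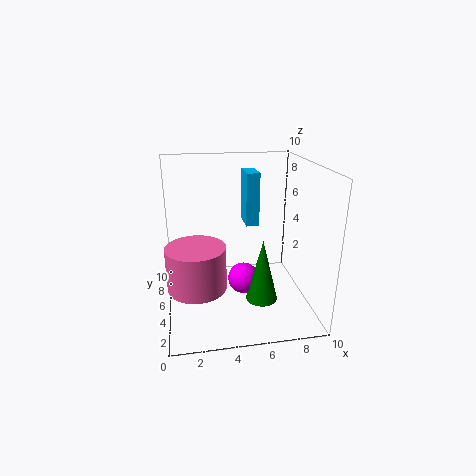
pos_x_1 = 2, pos_y_1 = 4, pos_z_1 = 2, height_1 = 3, pos_x_2 = 6, pos_y_2 = 2, pos_z_2 = 2, radius_2 = 1, pos_x_3 = 6, pos_y_3 = 7, pos_z_3 = 5, depth_3 = 2, height_3 = 4, pos_x_4 = 5, pos_y_4 = 3, pos_z_4 = 3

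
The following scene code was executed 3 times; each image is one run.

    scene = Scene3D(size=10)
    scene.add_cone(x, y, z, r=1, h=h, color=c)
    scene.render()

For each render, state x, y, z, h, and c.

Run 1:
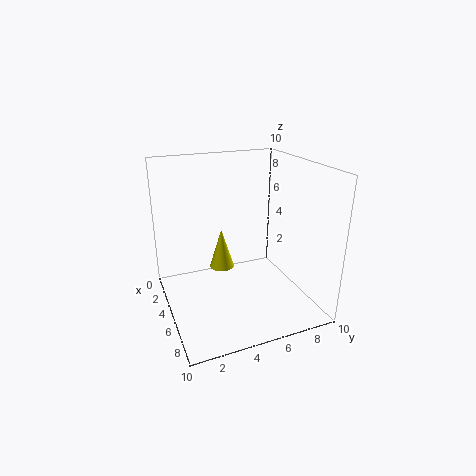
x = 1.5
y = 5
z = 1
h = 3.25
c = 'yellow'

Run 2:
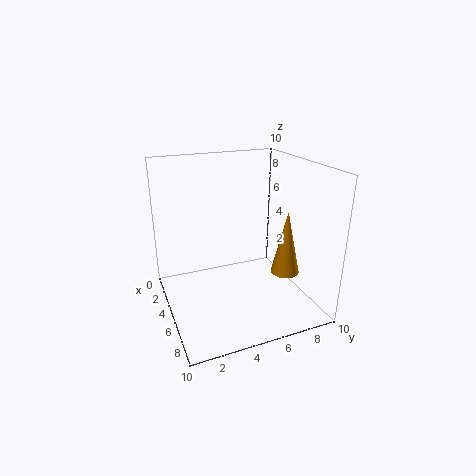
x = 6.5
y = 8
z = 2.5
h = 4.5
c = 'orange'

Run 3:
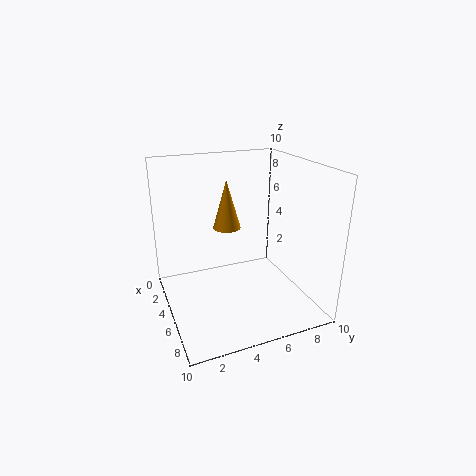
x = 3.5
y = 4.75
z = 5.25
h = 3.5
c = 'orange'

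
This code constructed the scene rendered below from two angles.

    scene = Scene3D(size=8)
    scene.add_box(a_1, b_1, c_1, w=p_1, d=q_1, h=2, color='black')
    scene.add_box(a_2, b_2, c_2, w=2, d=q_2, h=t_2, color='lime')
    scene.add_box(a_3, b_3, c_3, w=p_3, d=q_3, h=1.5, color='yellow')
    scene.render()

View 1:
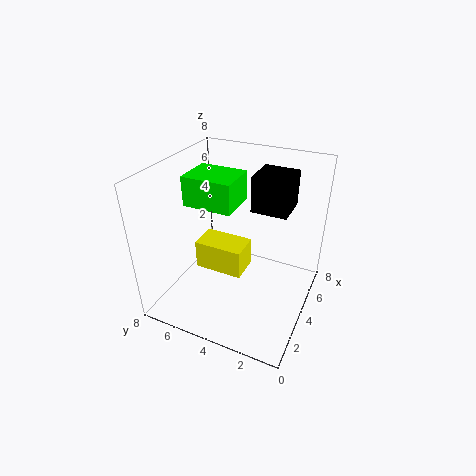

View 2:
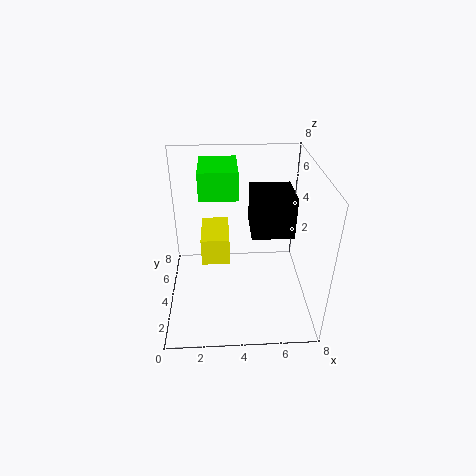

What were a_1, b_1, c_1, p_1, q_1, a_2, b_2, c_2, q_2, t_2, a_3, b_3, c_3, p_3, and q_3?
a_1 = 4.5; b_1 = 1.5; c_1 = 5.5; p_1 = 2; q_1 = 2; a_2 = 2; b_2 = 3.5; c_2 = 6.5; q_2 = 2.5; t_2 = 1.5; a_3 = 2; b_3 = 3; c_3 = 3; p_3 = 1.5; q_3 = 2.5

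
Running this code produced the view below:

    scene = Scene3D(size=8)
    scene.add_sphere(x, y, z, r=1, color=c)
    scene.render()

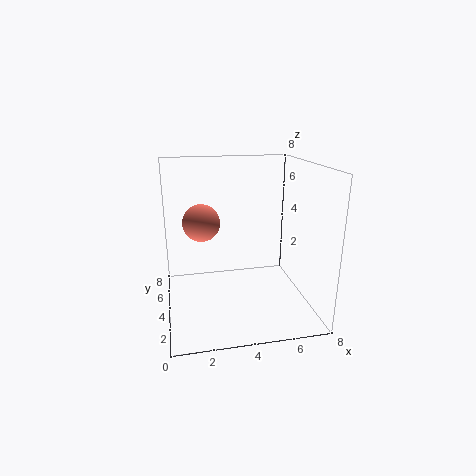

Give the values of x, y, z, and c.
x = 2, y = 4, z = 5, c = 'salmon'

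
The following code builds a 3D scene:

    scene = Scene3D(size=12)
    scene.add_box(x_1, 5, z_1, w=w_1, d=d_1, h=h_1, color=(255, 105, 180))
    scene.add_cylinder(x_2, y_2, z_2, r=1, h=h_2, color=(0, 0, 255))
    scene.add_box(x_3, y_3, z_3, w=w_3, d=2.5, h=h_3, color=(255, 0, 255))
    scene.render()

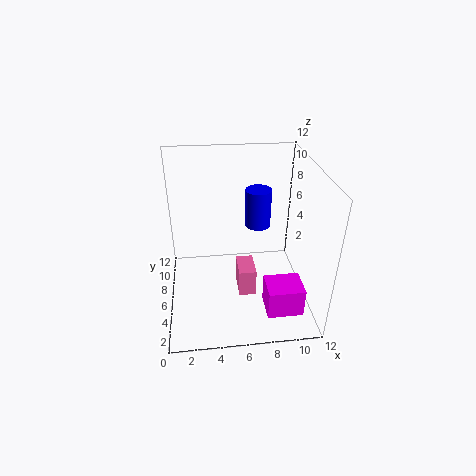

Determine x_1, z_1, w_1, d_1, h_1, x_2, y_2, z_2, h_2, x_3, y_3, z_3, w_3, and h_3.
x_1 = 6, z_1 = 0.5, w_1 = 1.5, d_1 = 2.5, h_1 = 2.5, x_2 = 7.5, y_2 = 5.5, z_2 = 7.5, h_2 = 3, x_3 = 8, y_3 = 2, z_3 = 0.5, w_3 = 3, h_3 = 2.5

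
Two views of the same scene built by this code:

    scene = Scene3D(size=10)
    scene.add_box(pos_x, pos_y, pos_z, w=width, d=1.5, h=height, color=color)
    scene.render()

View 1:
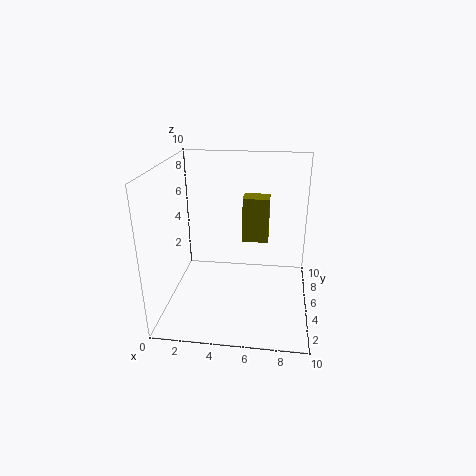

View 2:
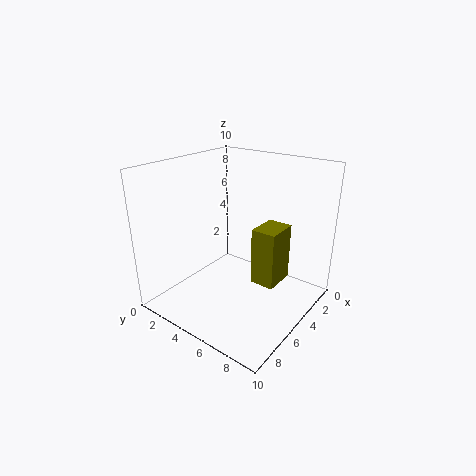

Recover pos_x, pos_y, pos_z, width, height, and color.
pos_x = 5
pos_y = 7.5
pos_z = 3.5
width = 2
height = 3.5
color = 'olive'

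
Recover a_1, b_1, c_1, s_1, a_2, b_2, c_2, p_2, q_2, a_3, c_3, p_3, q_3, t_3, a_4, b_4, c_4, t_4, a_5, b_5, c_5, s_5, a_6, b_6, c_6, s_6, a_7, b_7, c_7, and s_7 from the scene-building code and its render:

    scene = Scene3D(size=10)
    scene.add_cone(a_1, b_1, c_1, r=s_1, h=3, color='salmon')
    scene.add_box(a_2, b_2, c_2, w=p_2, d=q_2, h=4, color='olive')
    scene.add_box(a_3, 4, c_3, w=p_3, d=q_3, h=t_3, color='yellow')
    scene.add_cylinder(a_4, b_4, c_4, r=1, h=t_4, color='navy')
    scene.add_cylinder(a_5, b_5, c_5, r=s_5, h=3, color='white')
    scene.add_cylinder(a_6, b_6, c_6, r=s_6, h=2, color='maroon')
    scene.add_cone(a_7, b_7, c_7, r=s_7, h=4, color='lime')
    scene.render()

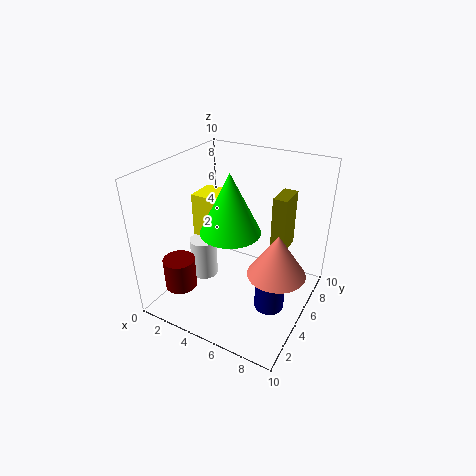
a_1 = 8; b_1 = 5; c_1 = 3; s_1 = 2; a_2 = 7; b_2 = 6; c_2 = 4; p_2 = 1; q_2 = 2; a_3 = 2; c_3 = 5; p_3 = 2; q_3 = 2; t_3 = 3; a_4 = 8; b_4 = 4; c_4 = 1; t_4 = 2; a_5 = 2; b_5 = 5; c_5 = 1; s_5 = 1; a_6 = 3; b_6 = 1; c_6 = 3; s_6 = 1; a_7 = 5; b_7 = 4; c_7 = 6; s_7 = 2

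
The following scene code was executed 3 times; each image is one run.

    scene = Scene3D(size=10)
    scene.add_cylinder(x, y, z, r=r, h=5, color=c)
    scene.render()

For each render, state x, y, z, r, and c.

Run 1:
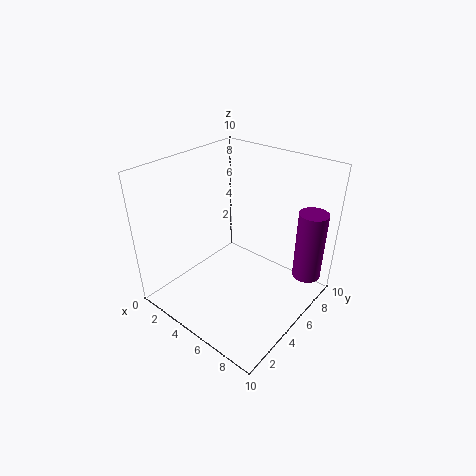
x = 9
y = 8
z = 2
r = 1
c = 'purple'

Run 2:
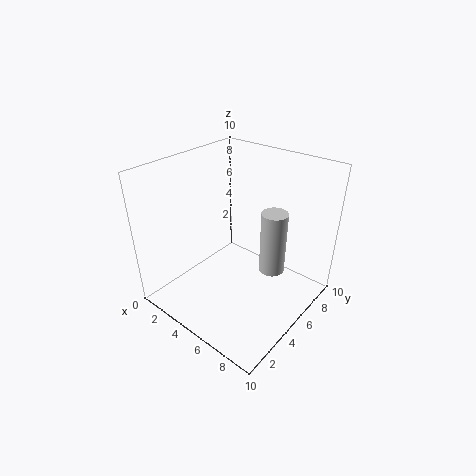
x = 6
y = 8
z = 1
r = 1
c = 'lightgray'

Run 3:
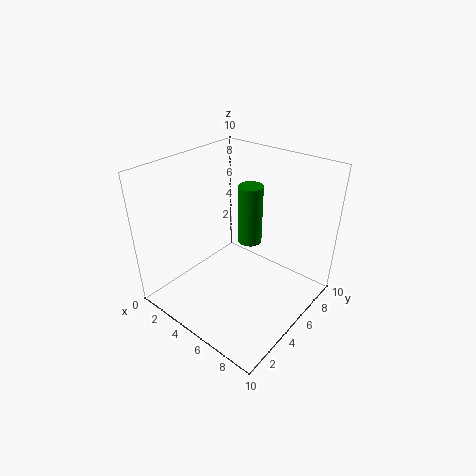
x = 3
y = 9
z = 2
r = 1
c = 'green'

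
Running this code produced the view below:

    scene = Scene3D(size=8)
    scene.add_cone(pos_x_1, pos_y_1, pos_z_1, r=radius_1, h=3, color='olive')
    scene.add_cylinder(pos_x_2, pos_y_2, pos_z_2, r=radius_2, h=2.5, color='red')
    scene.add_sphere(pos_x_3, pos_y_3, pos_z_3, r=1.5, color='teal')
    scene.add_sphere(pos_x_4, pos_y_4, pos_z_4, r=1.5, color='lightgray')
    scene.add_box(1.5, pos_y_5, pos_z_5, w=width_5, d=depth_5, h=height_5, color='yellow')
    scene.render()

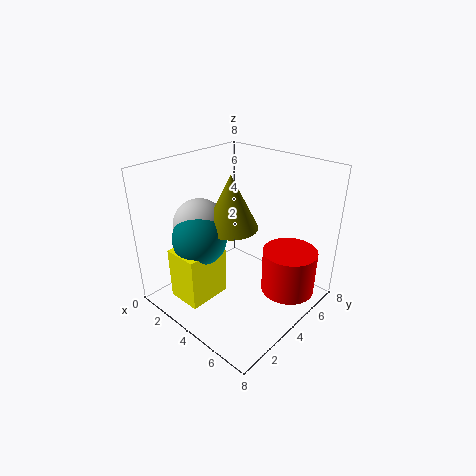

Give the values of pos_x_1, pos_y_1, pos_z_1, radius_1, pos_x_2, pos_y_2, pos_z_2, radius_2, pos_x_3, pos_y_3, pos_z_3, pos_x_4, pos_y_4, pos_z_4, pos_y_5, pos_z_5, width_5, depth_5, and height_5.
pos_x_1 = 3.5; pos_y_1 = 4; pos_z_1 = 4.5; radius_1 = 1.5; pos_x_2 = 6.5; pos_y_2 = 5.5; pos_z_2 = 1; radius_2 = 1.5; pos_x_3 = 2.5; pos_y_3 = 2.5; pos_z_3 = 4; pos_x_4 = 2; pos_y_4 = 3; pos_z_4 = 4.5; pos_y_5 = 1; pos_z_5 = 0.5; width_5 = 2; depth_5 = 2.5; height_5 = 3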